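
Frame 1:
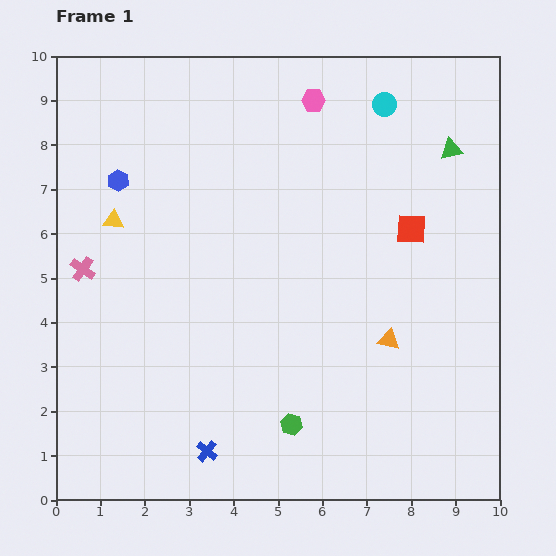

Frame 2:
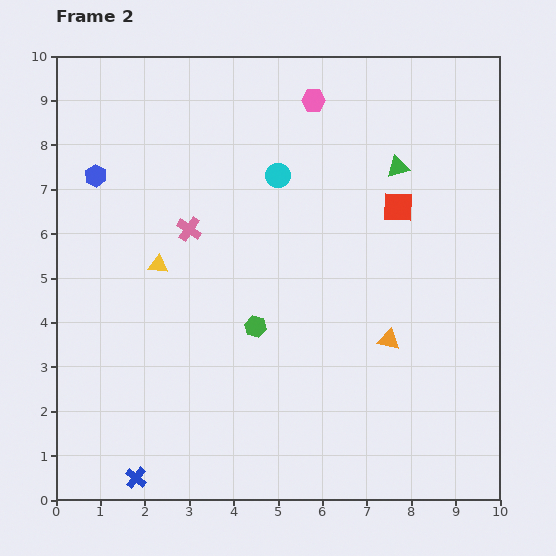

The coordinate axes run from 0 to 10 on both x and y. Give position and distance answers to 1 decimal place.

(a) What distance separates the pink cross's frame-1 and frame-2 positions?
2.6

The pink cross moved from (0.6, 5.2) to (3.0, 6.1), a distance of √(2.4² + 0.9²) ≈ 2.6.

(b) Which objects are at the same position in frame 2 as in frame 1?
the orange triangle, the pink hexagon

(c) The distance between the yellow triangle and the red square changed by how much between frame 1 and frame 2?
-1.1

Distance in frame 1: 6.7. Distance in frame 2: 5.6.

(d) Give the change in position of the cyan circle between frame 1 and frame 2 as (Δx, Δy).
(-2.4, -1.6)

The cyan circle was at (7.4, 8.9) in frame 1 and (5.0, 7.3) in frame 2.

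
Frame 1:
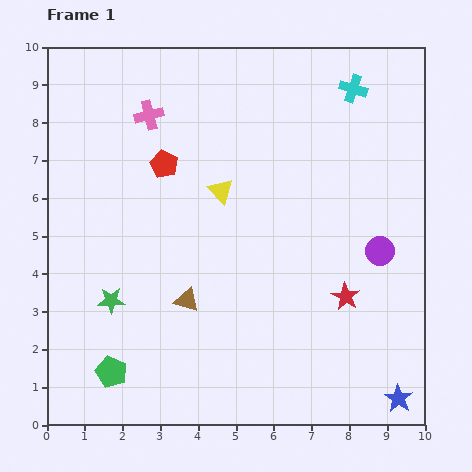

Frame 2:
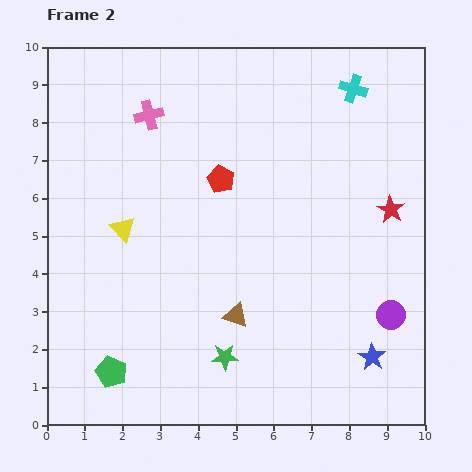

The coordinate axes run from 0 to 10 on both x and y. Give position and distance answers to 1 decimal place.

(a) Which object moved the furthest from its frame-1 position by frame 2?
the green star

(moved 3.4; next 2.8)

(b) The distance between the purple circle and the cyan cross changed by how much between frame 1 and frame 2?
+1.7

Distance in frame 1: 4.4. Distance in frame 2: 6.1.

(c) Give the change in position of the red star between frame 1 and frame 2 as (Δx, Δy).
(1.2, 2.3)

The red star was at (7.9, 3.4) in frame 1 and (9.1, 5.7) in frame 2.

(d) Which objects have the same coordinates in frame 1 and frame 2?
the pink cross, the cyan cross, the green pentagon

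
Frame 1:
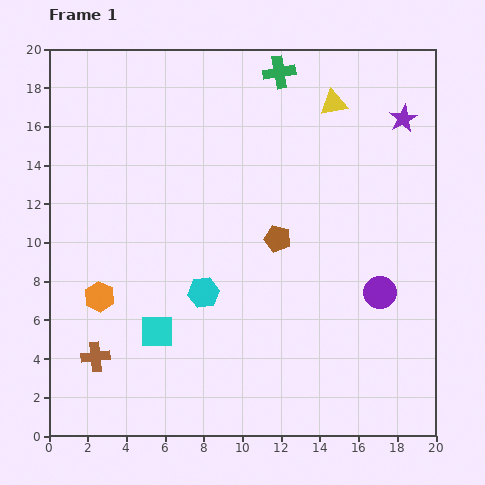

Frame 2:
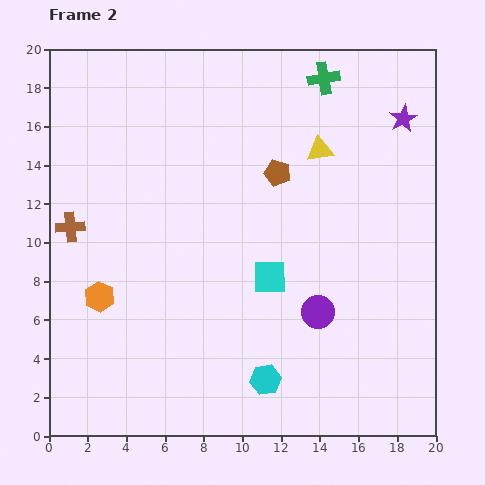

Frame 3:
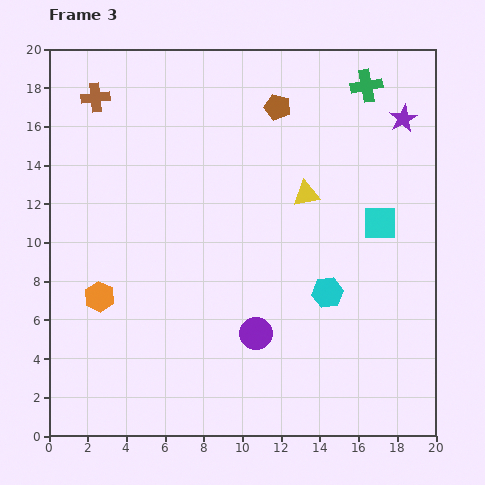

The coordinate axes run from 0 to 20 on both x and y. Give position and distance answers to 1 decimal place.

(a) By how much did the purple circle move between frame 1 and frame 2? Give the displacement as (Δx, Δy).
(-3.2, -1.0)

The purple circle was at (17.1, 7.4) in frame 1 and (13.9, 6.4) in frame 2.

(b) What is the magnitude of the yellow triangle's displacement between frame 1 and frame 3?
4.9

The yellow triangle moved from (14.7, 17.2) to (13.3, 12.5), a distance of √(1.4² + 4.7²) ≈ 4.9.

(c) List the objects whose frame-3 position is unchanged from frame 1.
the purple star, the orange hexagon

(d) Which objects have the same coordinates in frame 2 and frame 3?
the purple star, the orange hexagon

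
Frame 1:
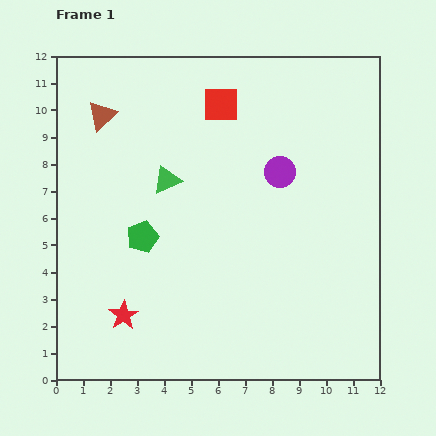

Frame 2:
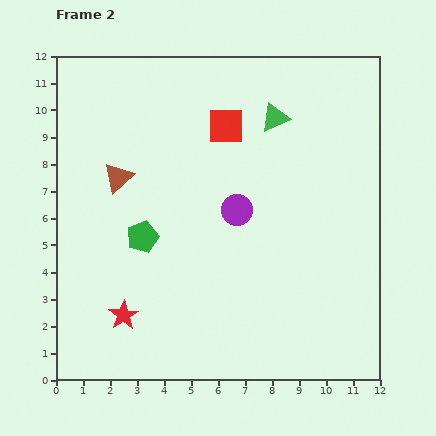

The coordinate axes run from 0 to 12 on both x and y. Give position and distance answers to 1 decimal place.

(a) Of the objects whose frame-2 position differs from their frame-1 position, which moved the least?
the red square

(moved 0.8)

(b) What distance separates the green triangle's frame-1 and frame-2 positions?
4.6

The green triangle moved from (4.1, 7.4) to (8.1, 9.7), a distance of √(4.0² + 2.3²) ≈ 4.6.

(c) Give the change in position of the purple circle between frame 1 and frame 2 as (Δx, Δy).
(-1.6, -1.4)

The purple circle was at (8.3, 7.7) in frame 1 and (6.7, 6.3) in frame 2.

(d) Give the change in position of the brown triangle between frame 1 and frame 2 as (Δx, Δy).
(0.6, -2.3)

The brown triangle was at (1.7, 9.8) in frame 1 and (2.3, 7.5) in frame 2.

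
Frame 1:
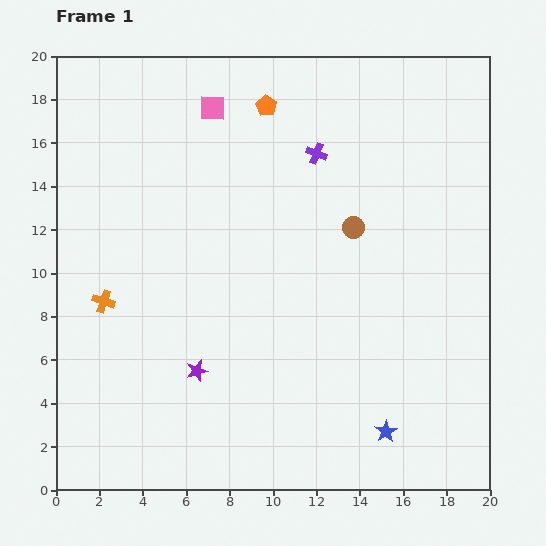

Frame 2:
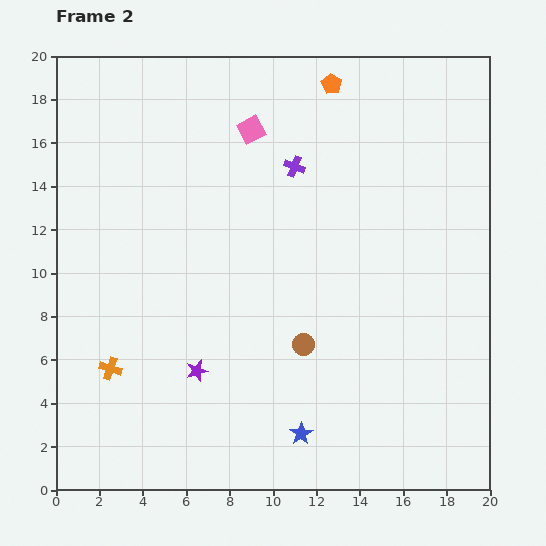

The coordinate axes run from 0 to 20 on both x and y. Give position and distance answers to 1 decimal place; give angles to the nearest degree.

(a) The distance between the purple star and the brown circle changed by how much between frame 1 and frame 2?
-4.8

Distance in frame 1: 9.8. Distance in frame 2: 5.0.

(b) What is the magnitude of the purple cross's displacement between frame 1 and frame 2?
1.2

The purple cross moved from (12.0, 15.5) to (11.0, 14.9), a distance of √(1.0² + 0.6²) ≈ 1.2.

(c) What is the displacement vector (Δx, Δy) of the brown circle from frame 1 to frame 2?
(-2.3, -5.4)

The brown circle was at (13.7, 12.1) in frame 1 and (11.4, 6.7) in frame 2.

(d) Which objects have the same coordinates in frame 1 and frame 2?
the purple star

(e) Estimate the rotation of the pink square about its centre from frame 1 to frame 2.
28° counter-clockwise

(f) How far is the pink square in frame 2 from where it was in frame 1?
2.1

The pink square moved from (7.2, 17.6) to (9.0, 16.6), a distance of √(1.8² + 1.0²) ≈ 2.1.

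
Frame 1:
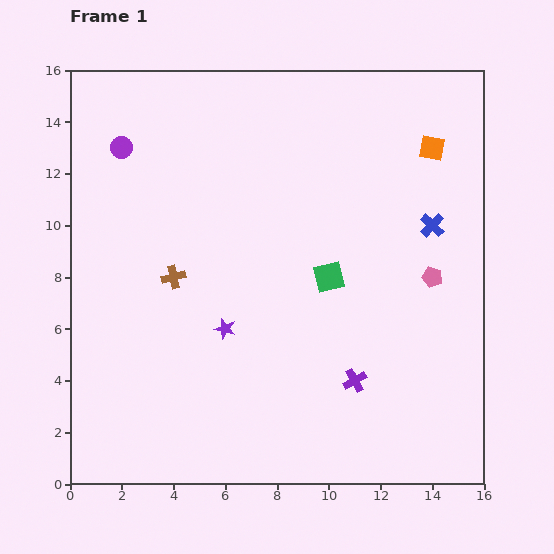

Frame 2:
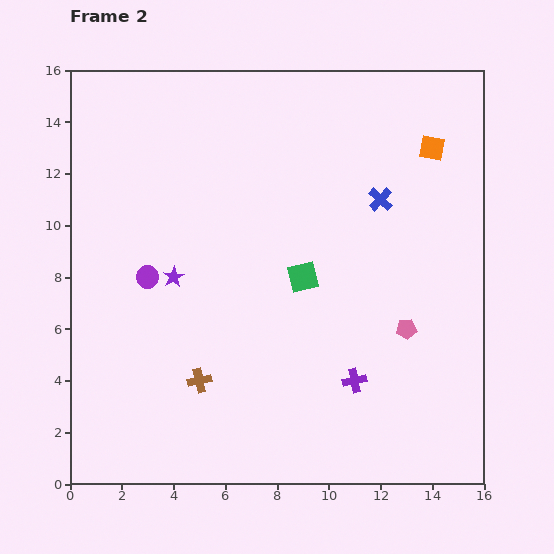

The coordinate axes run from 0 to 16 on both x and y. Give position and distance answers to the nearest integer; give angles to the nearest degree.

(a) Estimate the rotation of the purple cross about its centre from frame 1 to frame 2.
17° clockwise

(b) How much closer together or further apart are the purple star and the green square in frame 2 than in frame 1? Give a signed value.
+1

Distance in frame 1: 4. Distance in frame 2: 5.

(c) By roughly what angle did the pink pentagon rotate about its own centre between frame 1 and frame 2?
22° counter-clockwise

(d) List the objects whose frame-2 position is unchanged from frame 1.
the purple cross, the orange square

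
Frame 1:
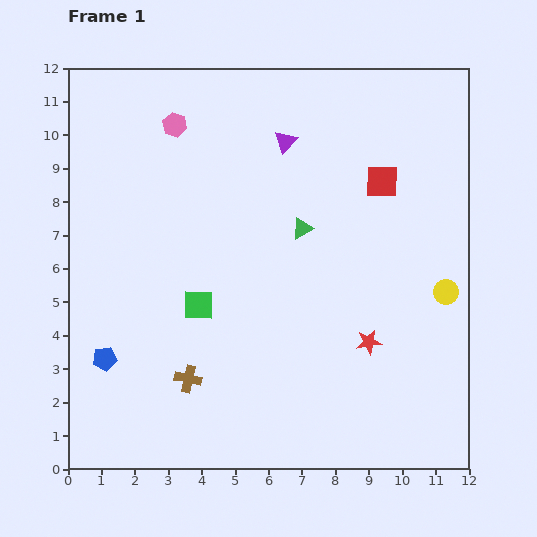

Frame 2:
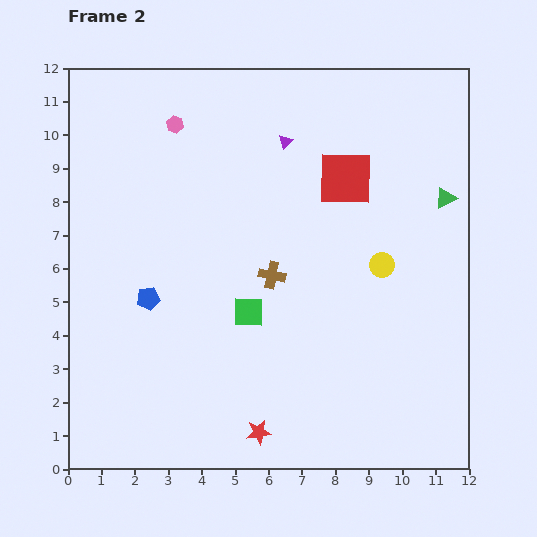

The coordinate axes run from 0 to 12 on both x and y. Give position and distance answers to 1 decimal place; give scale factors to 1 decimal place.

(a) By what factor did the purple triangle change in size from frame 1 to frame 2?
0.6×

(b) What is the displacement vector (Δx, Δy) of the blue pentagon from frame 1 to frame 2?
(1.3, 1.8)

The blue pentagon was at (1.1, 3.3) in frame 1 and (2.4, 5.1) in frame 2.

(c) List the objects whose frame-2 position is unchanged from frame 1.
the purple triangle, the pink hexagon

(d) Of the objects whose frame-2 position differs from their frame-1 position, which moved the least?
the red square

(moved 1.1)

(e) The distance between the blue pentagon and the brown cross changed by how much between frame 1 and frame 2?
+1.2

Distance in frame 1: 2.6. Distance in frame 2: 3.8.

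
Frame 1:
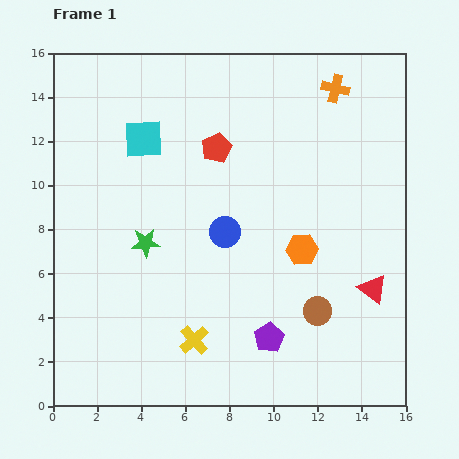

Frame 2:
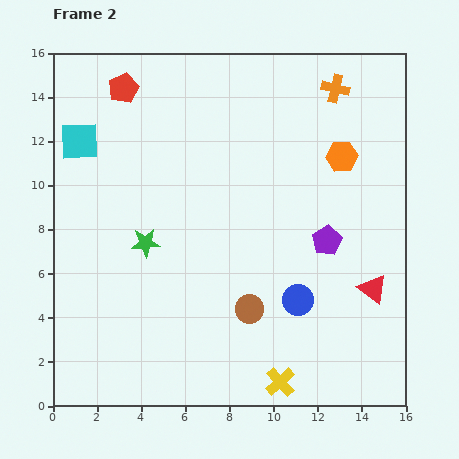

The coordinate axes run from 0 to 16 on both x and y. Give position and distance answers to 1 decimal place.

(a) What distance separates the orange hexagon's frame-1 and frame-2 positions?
4.6

The orange hexagon moved from (11.3, 7.1) to (13.1, 11.3), a distance of √(1.8² + 4.2²) ≈ 4.6.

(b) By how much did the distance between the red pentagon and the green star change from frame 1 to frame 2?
+1.7

Distance in frame 1: 5.4. Distance in frame 2: 7.1.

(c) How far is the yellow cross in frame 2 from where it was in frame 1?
4.3

The yellow cross moved from (6.4, 3.0) to (10.3, 1.1), a distance of √(3.9² + 1.9²) ≈ 4.3.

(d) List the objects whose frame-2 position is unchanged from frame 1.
the red triangle, the orange cross, the green star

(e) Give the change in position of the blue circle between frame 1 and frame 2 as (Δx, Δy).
(3.3, -3.1)

The blue circle was at (7.8, 7.9) in frame 1 and (11.1, 4.8) in frame 2.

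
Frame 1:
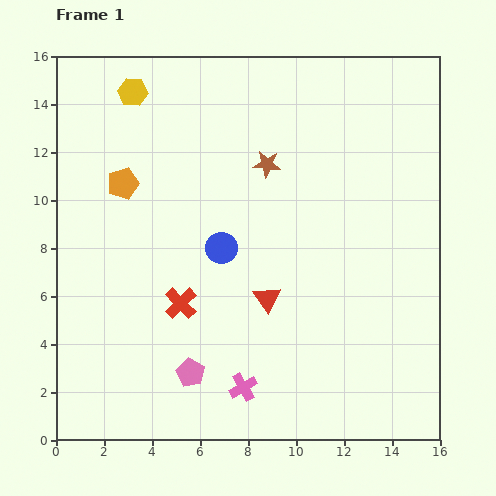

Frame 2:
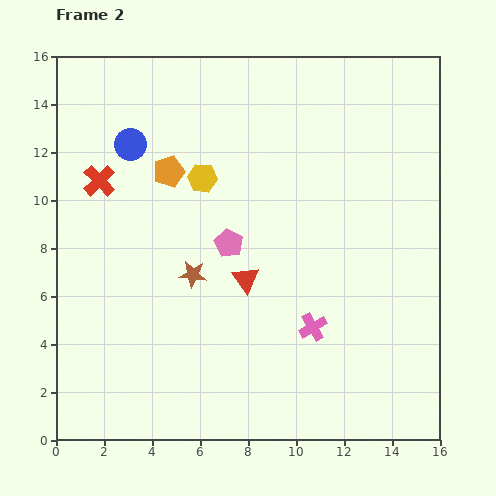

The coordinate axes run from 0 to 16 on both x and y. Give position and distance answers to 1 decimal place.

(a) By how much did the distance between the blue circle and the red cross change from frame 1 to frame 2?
-0.9

Distance in frame 1: 2.9. Distance in frame 2: 2.0.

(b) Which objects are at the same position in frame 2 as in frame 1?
none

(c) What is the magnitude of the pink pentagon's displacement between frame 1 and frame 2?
5.6

The pink pentagon moved from (5.6, 2.8) to (7.2, 8.2), a distance of √(1.6² + 5.4²) ≈ 5.6.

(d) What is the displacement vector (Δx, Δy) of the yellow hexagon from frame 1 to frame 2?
(2.9, -3.6)

The yellow hexagon was at (3.2, 14.5) in frame 1 and (6.1, 10.9) in frame 2.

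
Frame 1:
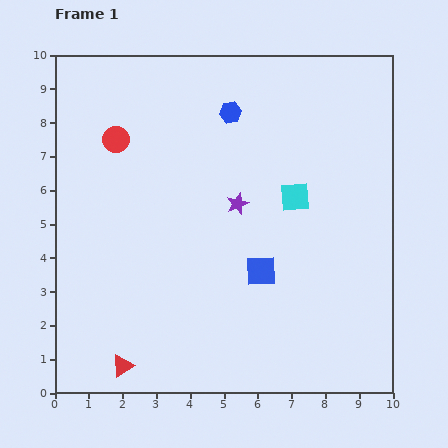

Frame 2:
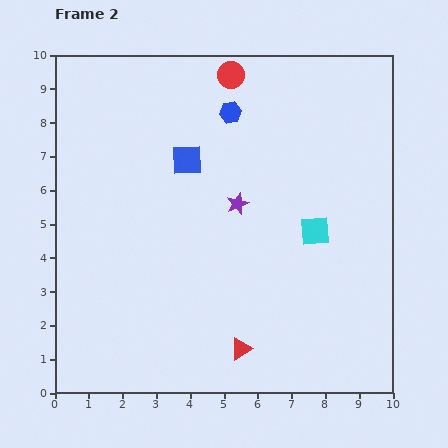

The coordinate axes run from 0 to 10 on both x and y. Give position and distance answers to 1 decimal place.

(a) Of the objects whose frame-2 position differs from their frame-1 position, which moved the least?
the cyan square

(moved 1.2)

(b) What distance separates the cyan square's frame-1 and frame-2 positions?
1.2

The cyan square moved from (7.1, 5.8) to (7.7, 4.8), a distance of √(0.6² + 1.0²) ≈ 1.2.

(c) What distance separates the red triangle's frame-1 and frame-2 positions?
3.5

The red triangle moved from (2.0, 0.8) to (5.5, 1.3), a distance of √(3.5² + 0.5²) ≈ 3.5.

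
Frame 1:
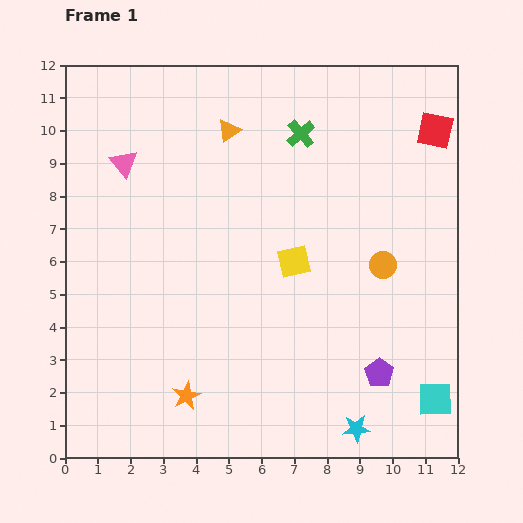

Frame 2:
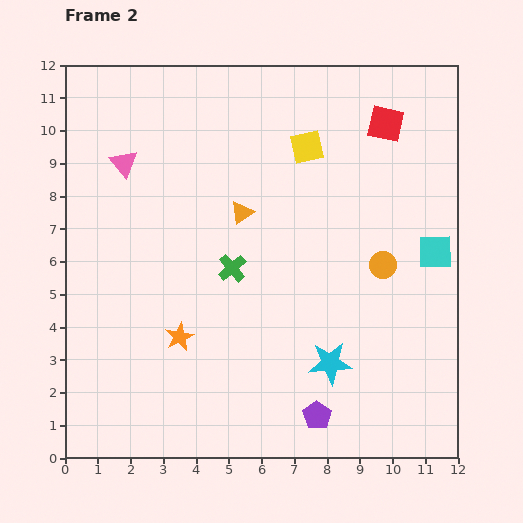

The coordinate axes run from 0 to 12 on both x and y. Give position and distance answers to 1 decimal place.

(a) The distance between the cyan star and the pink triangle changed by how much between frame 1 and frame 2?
-2.0

Distance in frame 1: 10.8. Distance in frame 2: 8.8.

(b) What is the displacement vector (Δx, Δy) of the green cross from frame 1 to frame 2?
(-2.1, -4.1)

The green cross was at (7.2, 9.9) in frame 1 and (5.1, 5.8) in frame 2.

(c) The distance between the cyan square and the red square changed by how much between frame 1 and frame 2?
-4.0

Distance in frame 1: 8.2. Distance in frame 2: 4.2.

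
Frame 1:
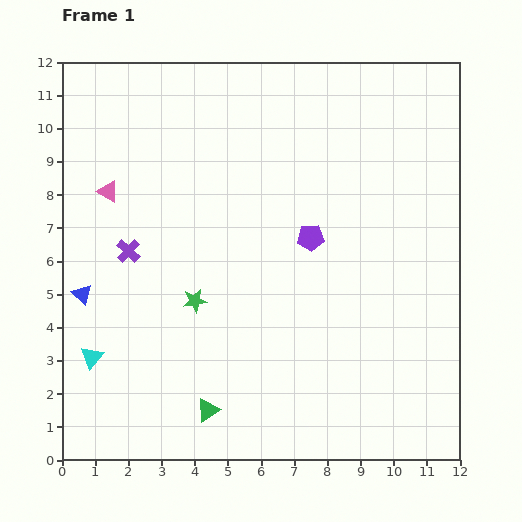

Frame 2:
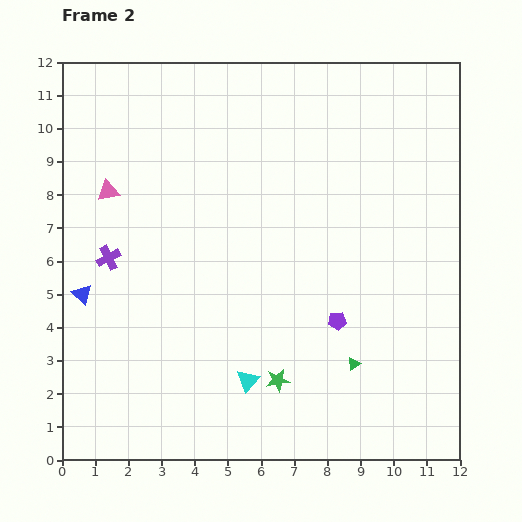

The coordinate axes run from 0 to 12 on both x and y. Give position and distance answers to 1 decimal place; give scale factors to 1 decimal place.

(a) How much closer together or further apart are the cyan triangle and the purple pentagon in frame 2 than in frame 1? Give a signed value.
-4.3

Distance in frame 1: 7.5. Distance in frame 2: 3.2.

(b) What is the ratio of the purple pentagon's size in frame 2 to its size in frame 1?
0.7×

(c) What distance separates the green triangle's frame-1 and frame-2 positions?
4.6

The green triangle moved from (4.4, 1.5) to (8.8, 2.9), a distance of √(4.4² + 1.4²) ≈ 4.6.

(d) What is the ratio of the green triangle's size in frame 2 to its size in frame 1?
0.6×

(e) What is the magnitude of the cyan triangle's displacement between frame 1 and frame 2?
4.8

The cyan triangle moved from (0.9, 3.1) to (5.6, 2.4), a distance of √(4.7² + 0.7²) ≈ 4.8.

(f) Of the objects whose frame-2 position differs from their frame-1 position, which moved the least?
the purple cross

(moved 0.6)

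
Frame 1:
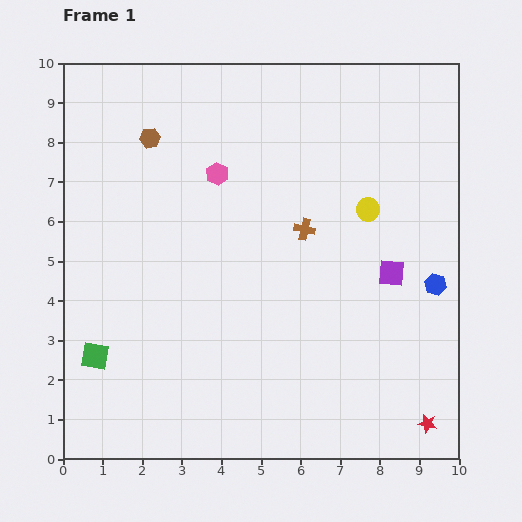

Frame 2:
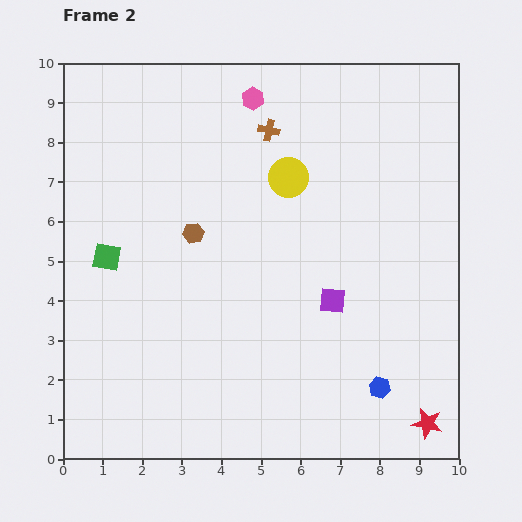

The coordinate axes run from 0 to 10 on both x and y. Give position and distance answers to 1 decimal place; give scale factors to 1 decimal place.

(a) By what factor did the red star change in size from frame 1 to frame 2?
1.6×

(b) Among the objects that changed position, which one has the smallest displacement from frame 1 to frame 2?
the purple square

(moved 1.7)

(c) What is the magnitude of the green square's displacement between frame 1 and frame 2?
2.5

The green square moved from (0.8, 2.6) to (1.1, 5.1), a distance of √(0.3² + 2.5²) ≈ 2.5.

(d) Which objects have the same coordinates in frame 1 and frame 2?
the red star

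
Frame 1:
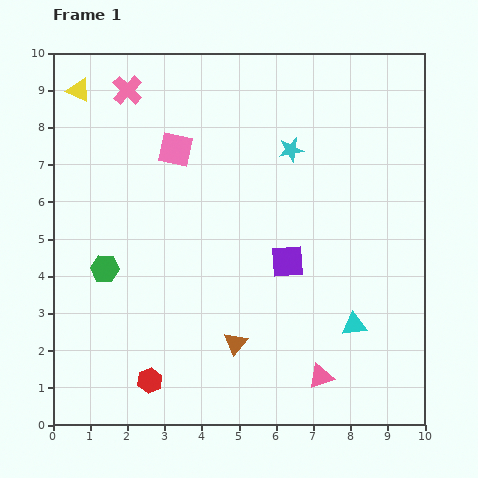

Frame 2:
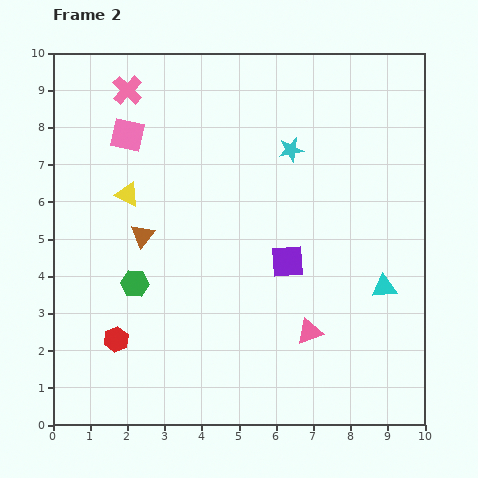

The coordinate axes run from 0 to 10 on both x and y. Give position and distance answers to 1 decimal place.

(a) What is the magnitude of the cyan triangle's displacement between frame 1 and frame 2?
1.3

The cyan triangle moved from (8.1, 2.7) to (8.9, 3.7), a distance of √(0.8² + 1.0²) ≈ 1.3.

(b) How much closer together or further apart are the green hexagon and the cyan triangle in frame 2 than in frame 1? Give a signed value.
-0.2

Distance in frame 1: 6.9. Distance in frame 2: 6.7.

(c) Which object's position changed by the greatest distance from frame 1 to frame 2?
the brown triangle

(moved 3.8; next 3.1)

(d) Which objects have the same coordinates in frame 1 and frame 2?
the purple square, the pink cross, the cyan star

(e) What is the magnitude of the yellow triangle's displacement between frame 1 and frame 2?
3.1

The yellow triangle moved from (0.7, 9.0) to (2.0, 6.2), a distance of √(1.3² + 2.8²) ≈ 3.1.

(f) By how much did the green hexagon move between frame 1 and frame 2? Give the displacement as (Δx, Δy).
(0.8, -0.4)

The green hexagon was at (1.4, 4.2) in frame 1 and (2.2, 3.8) in frame 2.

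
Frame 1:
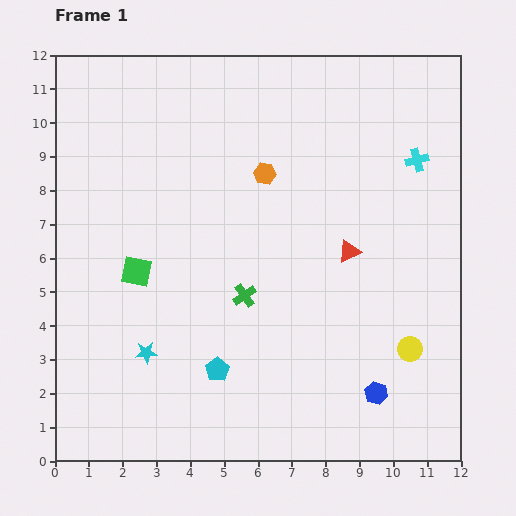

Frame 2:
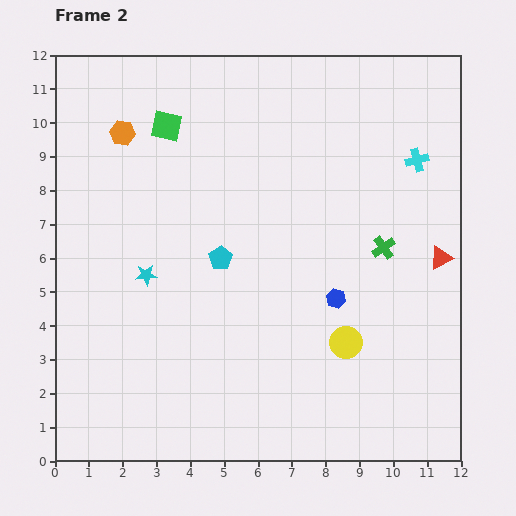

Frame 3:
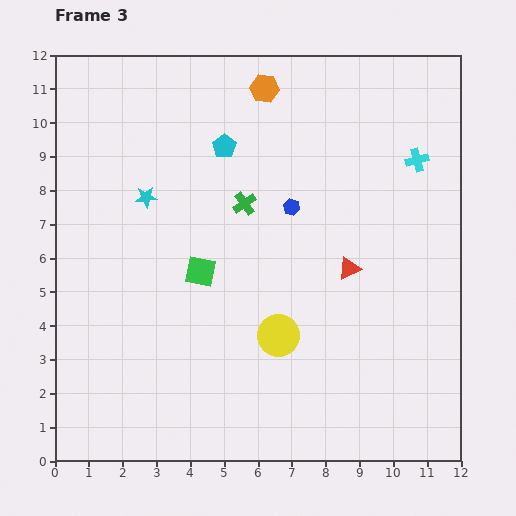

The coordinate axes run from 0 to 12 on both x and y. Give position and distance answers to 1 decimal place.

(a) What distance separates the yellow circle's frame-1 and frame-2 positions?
1.9

The yellow circle moved from (10.5, 3.3) to (8.6, 3.5), a distance of √(1.9² + 0.2²) ≈ 1.9.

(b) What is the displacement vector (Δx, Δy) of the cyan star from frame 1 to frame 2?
(0.0, 2.3)

The cyan star was at (2.7, 3.2) in frame 1 and (2.7, 5.5) in frame 2.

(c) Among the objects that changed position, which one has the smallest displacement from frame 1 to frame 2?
the yellow circle

(moved 1.9)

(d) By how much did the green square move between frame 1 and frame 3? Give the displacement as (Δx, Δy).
(1.9, 0.0)

The green square was at (2.4, 5.6) in frame 1 and (4.3, 5.6) in frame 3.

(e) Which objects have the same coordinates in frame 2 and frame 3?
the cyan cross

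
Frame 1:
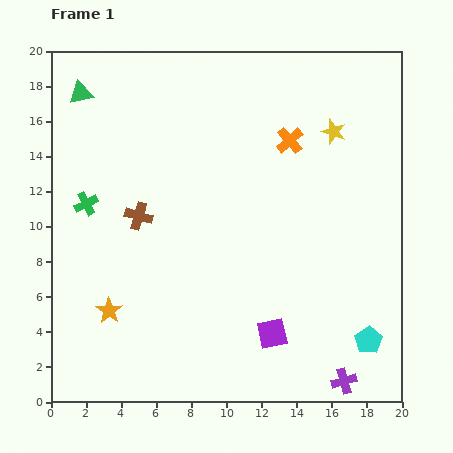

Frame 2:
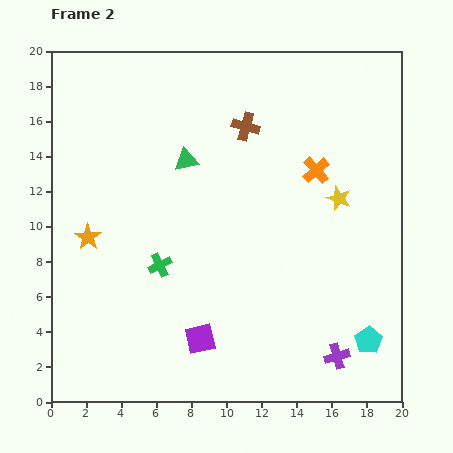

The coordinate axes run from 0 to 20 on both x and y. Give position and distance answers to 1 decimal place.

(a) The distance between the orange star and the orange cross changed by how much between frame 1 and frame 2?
-0.6

Distance in frame 1: 14.1. Distance in frame 2: 13.5.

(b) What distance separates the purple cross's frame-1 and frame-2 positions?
1.5

The purple cross moved from (16.7, 1.2) to (16.3, 2.6), a distance of √(0.4² + 1.4²) ≈ 1.5.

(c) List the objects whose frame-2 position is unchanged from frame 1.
the cyan pentagon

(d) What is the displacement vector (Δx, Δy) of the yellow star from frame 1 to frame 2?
(0.3, -3.8)

The yellow star was at (16.1, 15.4) in frame 1 and (16.4, 11.6) in frame 2.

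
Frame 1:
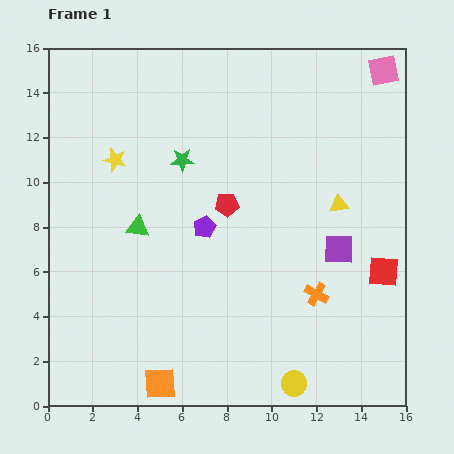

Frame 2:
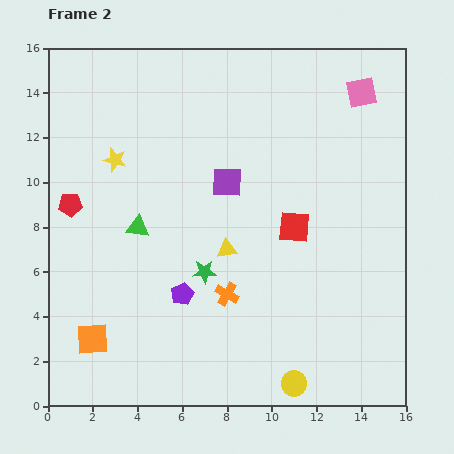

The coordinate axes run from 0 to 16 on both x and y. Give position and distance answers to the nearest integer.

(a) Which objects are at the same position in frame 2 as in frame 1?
the yellow circle, the yellow star, the green triangle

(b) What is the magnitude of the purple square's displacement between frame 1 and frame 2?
6

The purple square moved from (13, 7) to (8, 10), a distance of √(5² + 3²) ≈ 6.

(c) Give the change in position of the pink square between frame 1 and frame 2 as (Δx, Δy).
(-1, -1)

The pink square was at (15, 15) in frame 1 and (14, 14) in frame 2.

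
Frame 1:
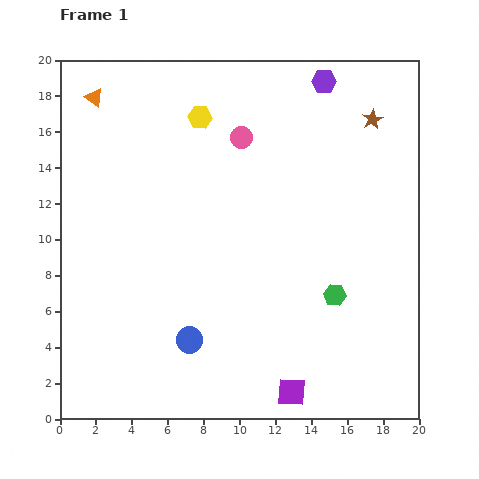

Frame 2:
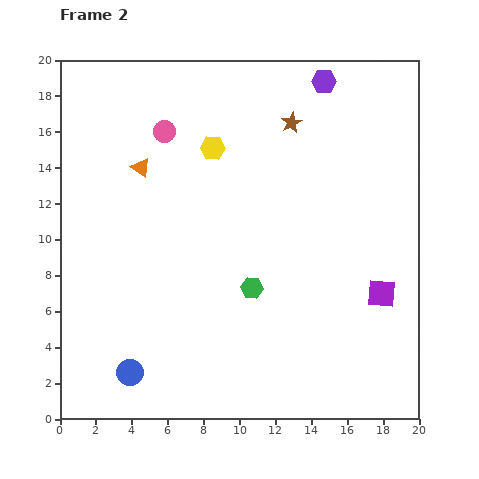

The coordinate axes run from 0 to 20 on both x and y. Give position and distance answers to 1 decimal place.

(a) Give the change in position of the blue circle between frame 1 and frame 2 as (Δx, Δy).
(-3.3, -1.8)

The blue circle was at (7.2, 4.4) in frame 1 and (3.9, 2.6) in frame 2.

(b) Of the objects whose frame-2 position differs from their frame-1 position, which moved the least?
the yellow hexagon

(moved 1.8)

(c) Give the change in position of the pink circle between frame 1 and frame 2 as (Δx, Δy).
(-4.3, 0.3)

The pink circle was at (10.1, 15.7) in frame 1 and (5.8, 16.0) in frame 2.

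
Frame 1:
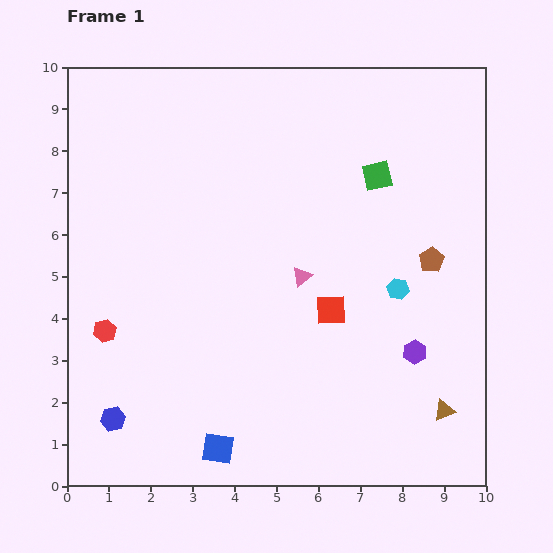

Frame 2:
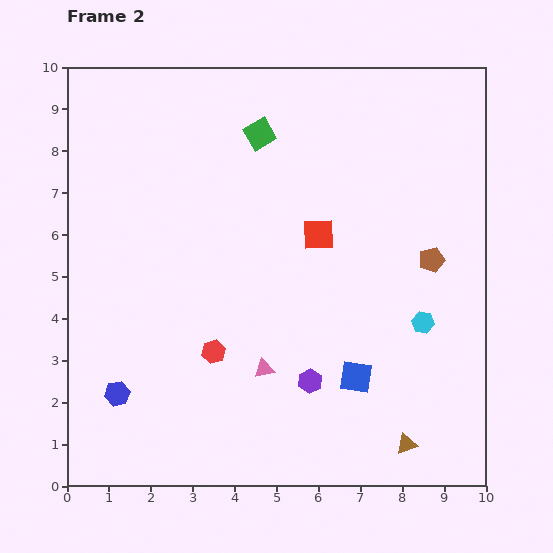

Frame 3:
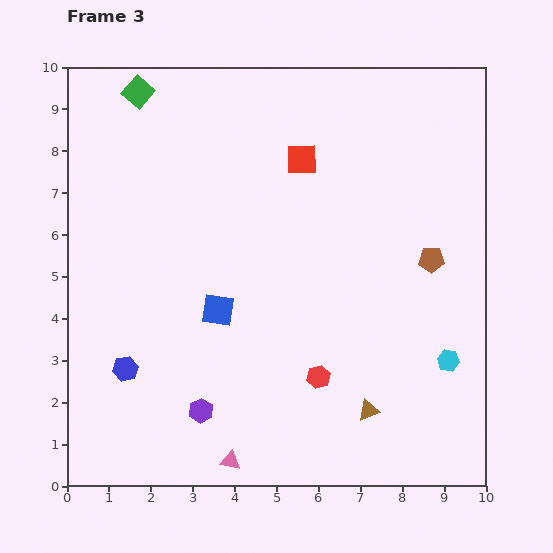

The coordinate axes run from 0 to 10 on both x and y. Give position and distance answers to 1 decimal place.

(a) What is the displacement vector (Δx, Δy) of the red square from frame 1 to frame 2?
(-0.3, 1.8)

The red square was at (6.3, 4.2) in frame 1 and (6.0, 6.0) in frame 2.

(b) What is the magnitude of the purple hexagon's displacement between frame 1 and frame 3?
5.3

The purple hexagon moved from (8.3, 3.2) to (3.2, 1.8), a distance of √(5.1² + 1.4²) ≈ 5.3.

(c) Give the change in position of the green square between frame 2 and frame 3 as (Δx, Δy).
(-2.9, 1.0)

The green square was at (4.6, 8.4) in frame 2 and (1.7, 9.4) in frame 3.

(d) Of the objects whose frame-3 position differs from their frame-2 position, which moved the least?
the blue hexagon

(moved 0.6)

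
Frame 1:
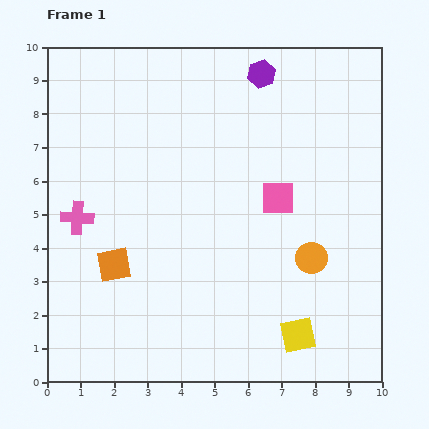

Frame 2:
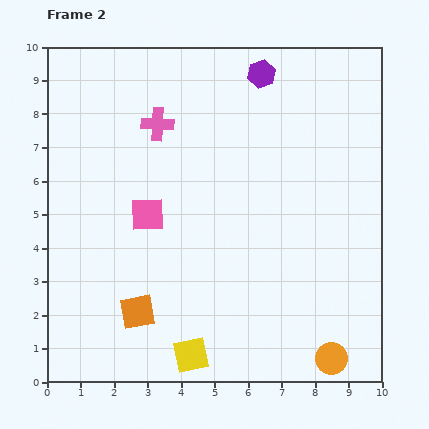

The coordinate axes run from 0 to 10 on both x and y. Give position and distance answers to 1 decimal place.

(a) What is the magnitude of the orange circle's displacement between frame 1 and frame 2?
3.1

The orange circle moved from (7.9, 3.7) to (8.5, 0.7), a distance of √(0.6² + 3.0²) ≈ 3.1.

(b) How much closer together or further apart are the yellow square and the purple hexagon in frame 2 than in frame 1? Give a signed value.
+0.8

Distance in frame 1: 7.9. Distance in frame 2: 8.7.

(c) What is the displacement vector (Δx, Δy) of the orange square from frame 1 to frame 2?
(0.7, -1.4)

The orange square was at (2.0, 3.5) in frame 1 and (2.7, 2.1) in frame 2.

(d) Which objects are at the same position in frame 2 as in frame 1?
the purple hexagon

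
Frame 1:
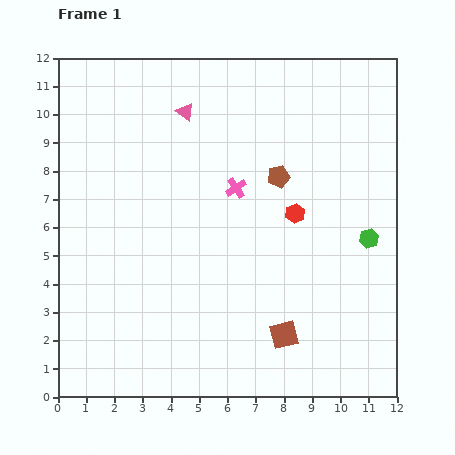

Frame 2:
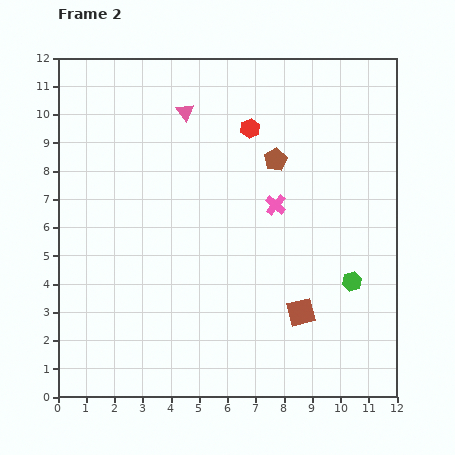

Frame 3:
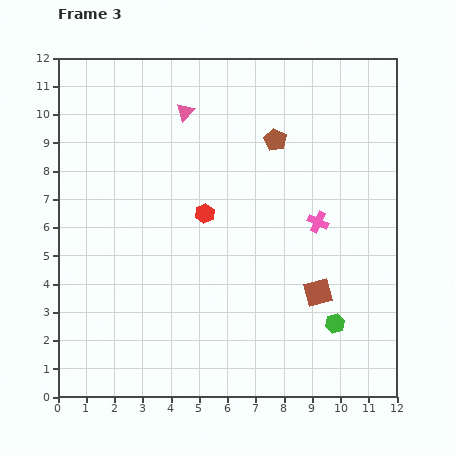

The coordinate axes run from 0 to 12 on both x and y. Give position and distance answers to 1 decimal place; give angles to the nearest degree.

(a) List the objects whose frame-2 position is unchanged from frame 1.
the pink triangle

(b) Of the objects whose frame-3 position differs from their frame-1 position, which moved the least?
the brown pentagon

(moved 1.3)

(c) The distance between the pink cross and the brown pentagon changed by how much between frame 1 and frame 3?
+1.7

Distance in frame 1: 1.6. Distance in frame 3: 3.3.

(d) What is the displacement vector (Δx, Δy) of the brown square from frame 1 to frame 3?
(1.2, 1.5)

The brown square was at (8.0, 2.2) in frame 1 and (9.2, 3.7) in frame 3.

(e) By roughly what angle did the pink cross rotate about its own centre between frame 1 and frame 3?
34° counter-clockwise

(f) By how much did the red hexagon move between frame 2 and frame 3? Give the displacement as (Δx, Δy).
(-1.6, -3.0)

The red hexagon was at (6.8, 9.5) in frame 2 and (5.2, 6.5) in frame 3.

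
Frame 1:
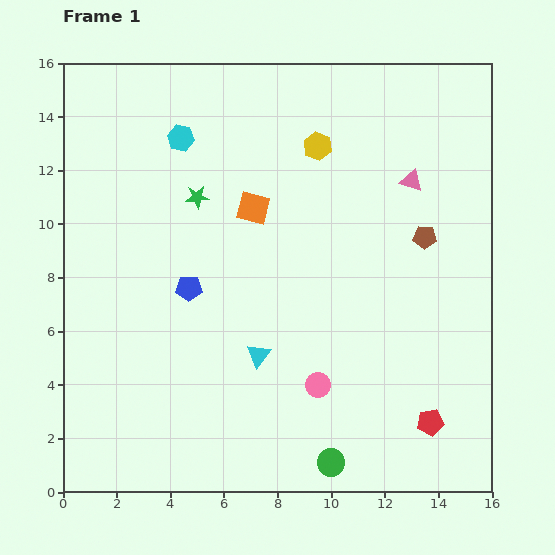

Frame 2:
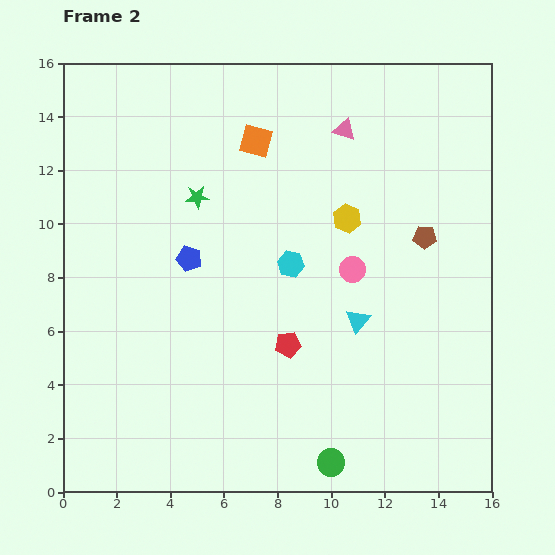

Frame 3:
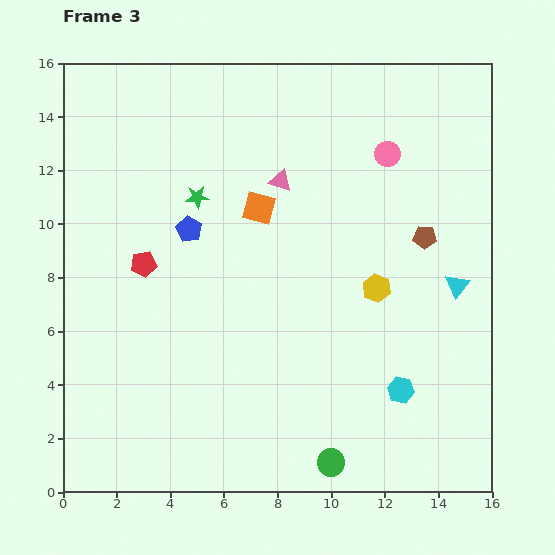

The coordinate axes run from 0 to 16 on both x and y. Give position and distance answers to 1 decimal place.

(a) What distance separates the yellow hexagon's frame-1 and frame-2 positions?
2.9

The yellow hexagon moved from (9.5, 12.9) to (10.6, 10.2), a distance of √(1.1² + 2.7²) ≈ 2.9.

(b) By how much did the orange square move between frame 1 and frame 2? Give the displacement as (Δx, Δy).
(0.1, 2.5)

The orange square was at (7.1, 10.6) in frame 1 and (7.2, 13.1) in frame 2.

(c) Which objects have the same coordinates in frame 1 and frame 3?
the green circle, the green star, the brown pentagon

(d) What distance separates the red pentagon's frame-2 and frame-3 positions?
6.2

The red pentagon moved from (8.4, 5.5) to (3.0, 8.5), a distance of √(5.4² + 3.0²) ≈ 6.2.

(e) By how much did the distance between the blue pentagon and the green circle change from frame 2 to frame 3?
+0.9

Distance in frame 2: 9.3. Distance in frame 3: 10.2.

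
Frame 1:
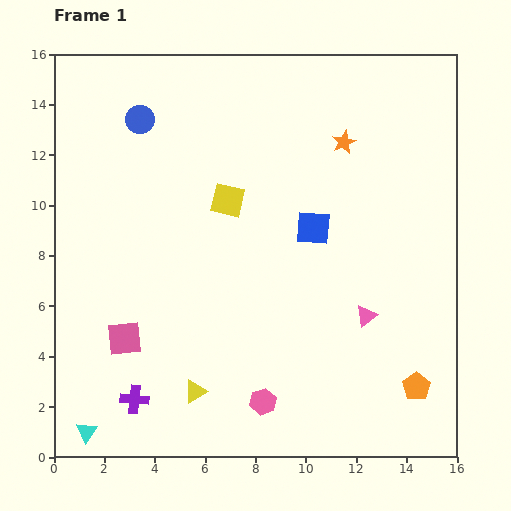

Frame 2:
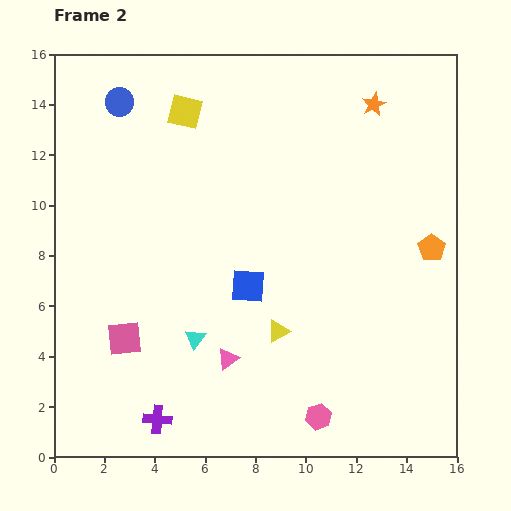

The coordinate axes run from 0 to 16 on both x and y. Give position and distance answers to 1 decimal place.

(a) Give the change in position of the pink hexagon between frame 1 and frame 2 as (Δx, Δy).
(2.2, -0.6)

The pink hexagon was at (8.3, 2.2) in frame 1 and (10.5, 1.6) in frame 2.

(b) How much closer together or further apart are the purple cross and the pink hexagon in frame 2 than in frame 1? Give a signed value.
+1.3

Distance in frame 1: 5.1. Distance in frame 2: 6.4.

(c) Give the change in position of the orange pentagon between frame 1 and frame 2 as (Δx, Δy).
(0.6, 5.5)

The orange pentagon was at (14.4, 2.8) in frame 1 and (15.0, 8.3) in frame 2.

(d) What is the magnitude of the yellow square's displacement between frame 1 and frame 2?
3.9

The yellow square moved from (6.9, 10.2) to (5.2, 13.7), a distance of √(1.7² + 3.5²) ≈ 3.9.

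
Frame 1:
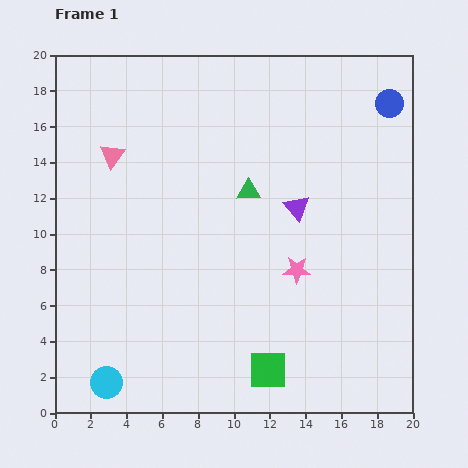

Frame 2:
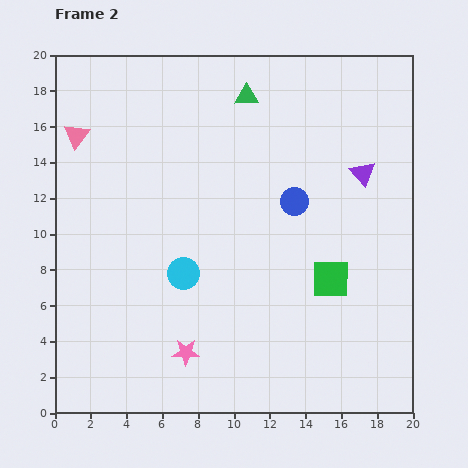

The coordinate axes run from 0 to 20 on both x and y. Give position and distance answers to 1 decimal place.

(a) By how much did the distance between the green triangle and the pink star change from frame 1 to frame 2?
+9.5

Distance in frame 1: 5.2. Distance in frame 2: 14.7.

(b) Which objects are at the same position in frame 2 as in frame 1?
none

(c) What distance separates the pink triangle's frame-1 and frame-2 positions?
2.3

The pink triangle moved from (3.2, 14.4) to (1.2, 15.5), a distance of √(2.0² + 1.1²) ≈ 2.3.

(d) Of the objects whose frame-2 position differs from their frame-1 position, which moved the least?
the pink triangle

(moved 2.3)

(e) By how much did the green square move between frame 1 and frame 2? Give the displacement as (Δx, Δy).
(3.5, 5.1)

The green square was at (11.9, 2.4) in frame 1 and (15.4, 7.5) in frame 2.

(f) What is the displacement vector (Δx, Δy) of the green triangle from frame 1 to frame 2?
(-0.1, 5.3)

The green triangle was at (10.8, 12.4) in frame 1 and (10.7, 17.7) in frame 2.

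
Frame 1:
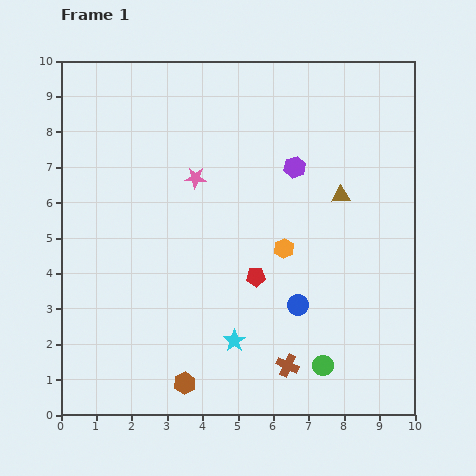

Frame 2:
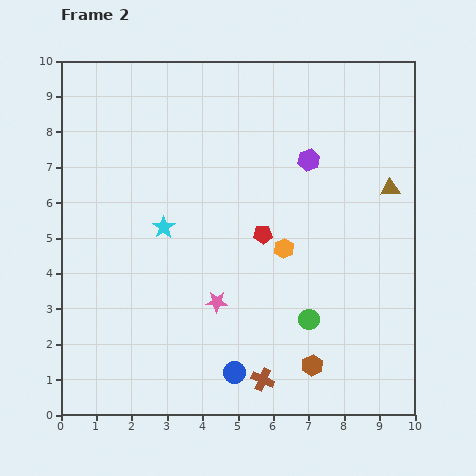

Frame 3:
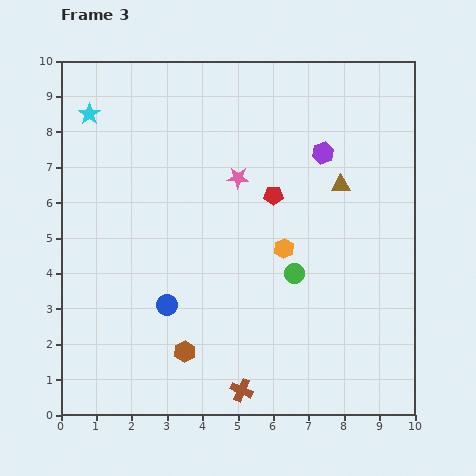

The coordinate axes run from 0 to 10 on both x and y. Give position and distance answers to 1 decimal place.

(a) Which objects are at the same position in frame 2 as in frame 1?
the orange hexagon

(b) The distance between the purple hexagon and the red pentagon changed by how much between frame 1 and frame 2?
-0.8

Distance in frame 1: 3.3. Distance in frame 2: 2.5.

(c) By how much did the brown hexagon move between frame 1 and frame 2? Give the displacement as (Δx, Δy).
(3.6, 0.5)

The brown hexagon was at (3.5, 0.9) in frame 1 and (7.1, 1.4) in frame 2.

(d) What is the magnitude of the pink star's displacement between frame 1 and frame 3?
1.2

The pink star moved from (3.8, 6.7) to (5.0, 6.7), a distance of √(1.2² + 0.0²) ≈ 1.2.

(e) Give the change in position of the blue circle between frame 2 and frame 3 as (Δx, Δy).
(-1.9, 1.9)

The blue circle was at (4.9, 1.2) in frame 2 and (3.0, 3.1) in frame 3.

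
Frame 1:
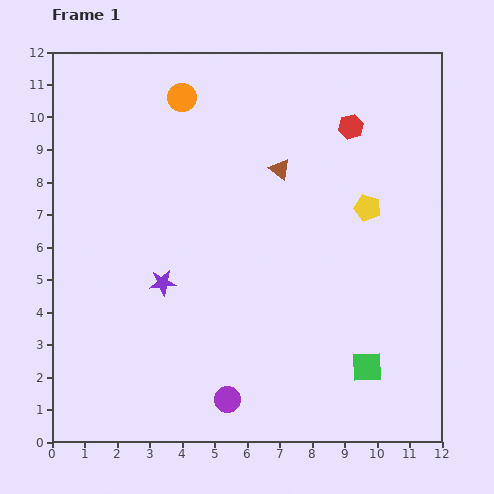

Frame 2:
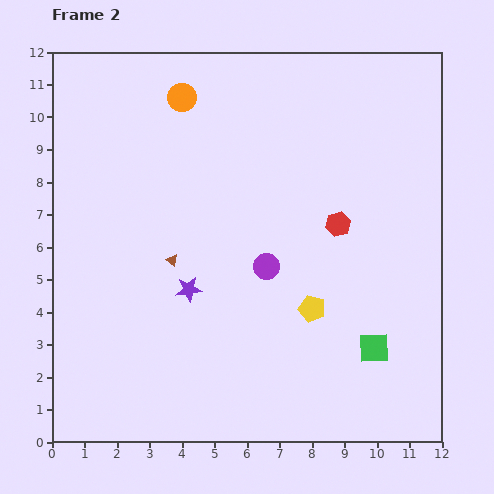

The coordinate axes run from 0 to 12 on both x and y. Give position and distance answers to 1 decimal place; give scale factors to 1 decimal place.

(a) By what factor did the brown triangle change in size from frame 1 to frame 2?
0.6×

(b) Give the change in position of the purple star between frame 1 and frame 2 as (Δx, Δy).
(0.8, -0.2)

The purple star was at (3.4, 4.9) in frame 1 and (4.2, 4.7) in frame 2.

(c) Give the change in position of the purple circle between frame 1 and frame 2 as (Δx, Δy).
(1.2, 4.1)

The purple circle was at (5.4, 1.3) in frame 1 and (6.6, 5.4) in frame 2.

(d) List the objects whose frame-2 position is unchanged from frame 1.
the orange circle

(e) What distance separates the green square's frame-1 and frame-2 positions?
0.6

The green square moved from (9.7, 2.3) to (9.9, 2.9), a distance of √(0.2² + 0.6²) ≈ 0.6.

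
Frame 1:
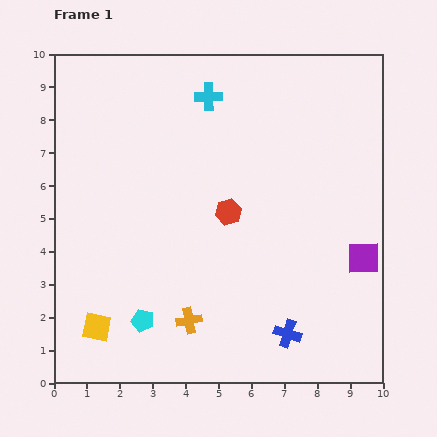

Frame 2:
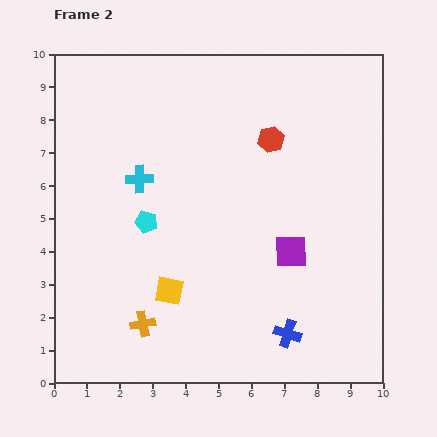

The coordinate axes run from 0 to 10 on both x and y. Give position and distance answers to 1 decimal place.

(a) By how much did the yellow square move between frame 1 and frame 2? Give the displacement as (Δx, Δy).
(2.2, 1.1)

The yellow square was at (1.3, 1.7) in frame 1 and (3.5, 2.8) in frame 2.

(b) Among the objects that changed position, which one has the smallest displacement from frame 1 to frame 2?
the orange cross

(moved 1.4)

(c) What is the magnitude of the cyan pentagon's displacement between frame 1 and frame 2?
3.0

The cyan pentagon moved from (2.7, 1.9) to (2.8, 4.9), a distance of √(0.1² + 3.0²) ≈ 3.0.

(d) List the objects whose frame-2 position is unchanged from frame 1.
the blue cross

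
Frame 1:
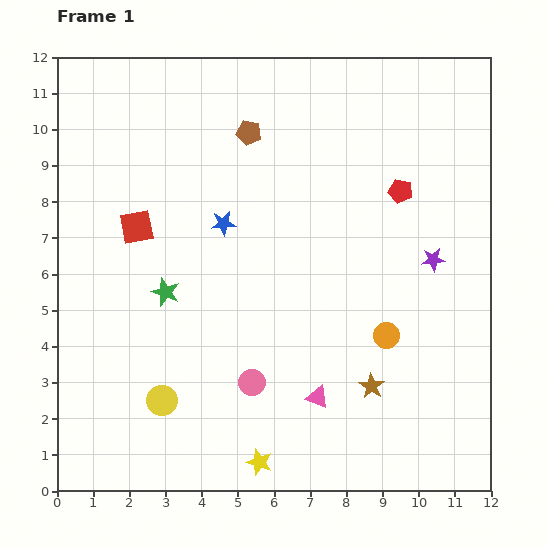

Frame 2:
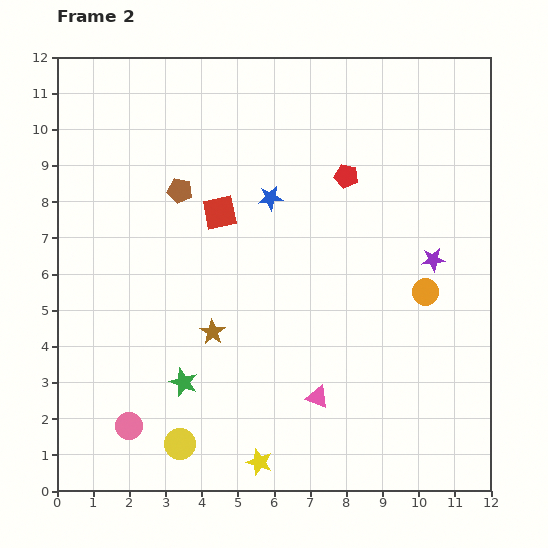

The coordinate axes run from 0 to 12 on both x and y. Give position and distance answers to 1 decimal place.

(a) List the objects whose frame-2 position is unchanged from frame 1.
the pink triangle, the yellow star, the purple star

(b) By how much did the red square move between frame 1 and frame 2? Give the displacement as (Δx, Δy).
(2.3, 0.4)

The red square was at (2.2, 7.3) in frame 1 and (4.5, 7.7) in frame 2.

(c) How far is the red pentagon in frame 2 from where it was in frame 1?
1.6

The red pentagon moved from (9.5, 8.3) to (8.0, 8.7), a distance of √(1.5² + 0.4²) ≈ 1.6.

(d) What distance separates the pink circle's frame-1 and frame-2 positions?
3.6

The pink circle moved from (5.4, 3.0) to (2.0, 1.8), a distance of √(3.4² + 1.2²) ≈ 3.6.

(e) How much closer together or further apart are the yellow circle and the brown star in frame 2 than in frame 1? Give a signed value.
-2.6

Distance in frame 1: 5.8. Distance in frame 2: 3.2.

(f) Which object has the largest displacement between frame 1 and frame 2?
the brown star

(moved 4.6; next 3.6)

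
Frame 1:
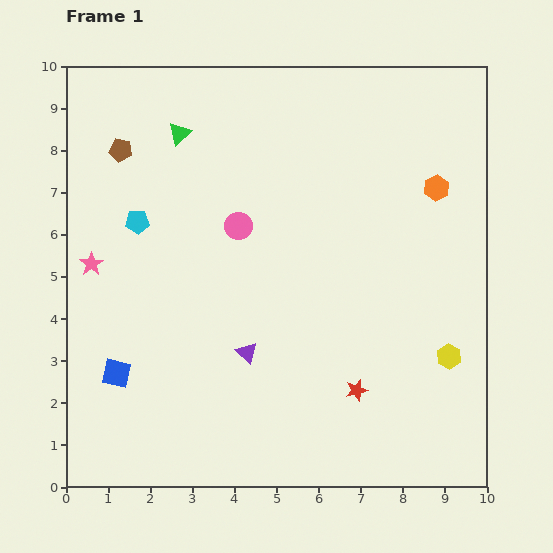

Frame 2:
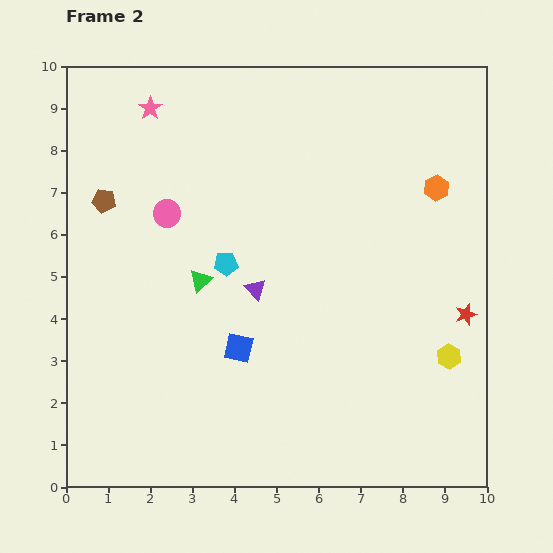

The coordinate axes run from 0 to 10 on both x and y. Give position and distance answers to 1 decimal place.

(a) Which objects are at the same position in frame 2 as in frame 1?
the yellow hexagon, the orange hexagon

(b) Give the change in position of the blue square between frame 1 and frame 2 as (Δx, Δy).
(2.9, 0.6)

The blue square was at (1.2, 2.7) in frame 1 and (4.1, 3.3) in frame 2.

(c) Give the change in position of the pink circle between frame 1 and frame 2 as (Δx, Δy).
(-1.7, 0.3)

The pink circle was at (4.1, 6.2) in frame 1 and (2.4, 6.5) in frame 2.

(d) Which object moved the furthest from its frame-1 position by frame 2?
the pink star

(moved 4.0; next 3.5)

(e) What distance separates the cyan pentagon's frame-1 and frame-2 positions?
2.3

The cyan pentagon moved from (1.7, 6.3) to (3.8, 5.3), a distance of √(2.1² + 1.0²) ≈ 2.3.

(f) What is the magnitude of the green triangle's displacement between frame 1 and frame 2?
3.5

The green triangle moved from (2.7, 8.4) to (3.2, 4.9), a distance of √(0.5² + 3.5²) ≈ 3.5.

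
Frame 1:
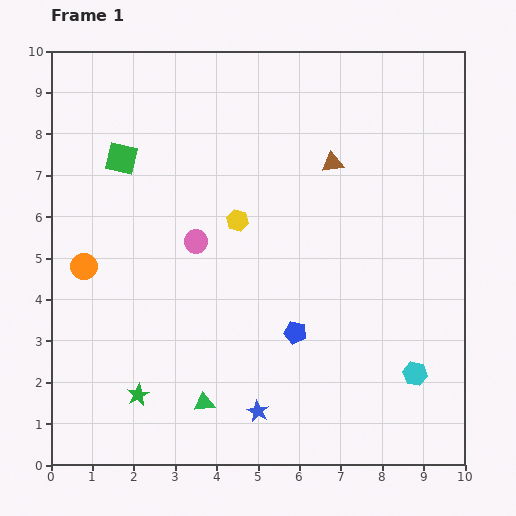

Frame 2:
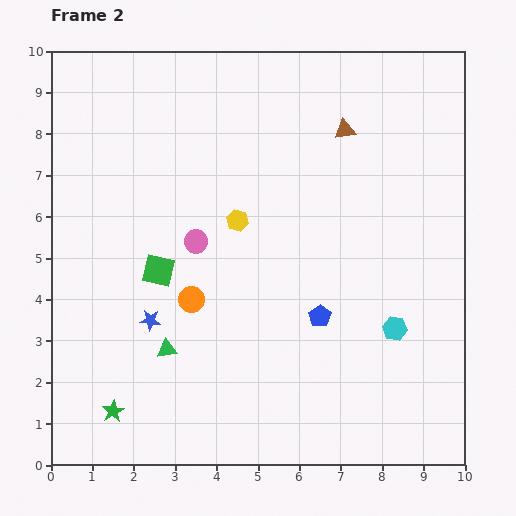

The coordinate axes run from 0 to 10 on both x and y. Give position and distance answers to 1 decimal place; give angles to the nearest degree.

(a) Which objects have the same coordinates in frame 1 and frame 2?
the yellow hexagon, the pink circle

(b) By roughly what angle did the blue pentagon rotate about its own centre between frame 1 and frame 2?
23° clockwise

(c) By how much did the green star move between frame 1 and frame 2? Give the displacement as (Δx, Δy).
(-0.6, -0.4)

The green star was at (2.1, 1.7) in frame 1 and (1.5, 1.3) in frame 2.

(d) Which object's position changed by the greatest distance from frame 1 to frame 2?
the blue star

(moved 3.4; next 2.8)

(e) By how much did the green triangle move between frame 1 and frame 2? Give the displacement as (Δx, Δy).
(-0.9, 1.3)

The green triangle was at (3.7, 1.5) in frame 1 and (2.8, 2.8) in frame 2.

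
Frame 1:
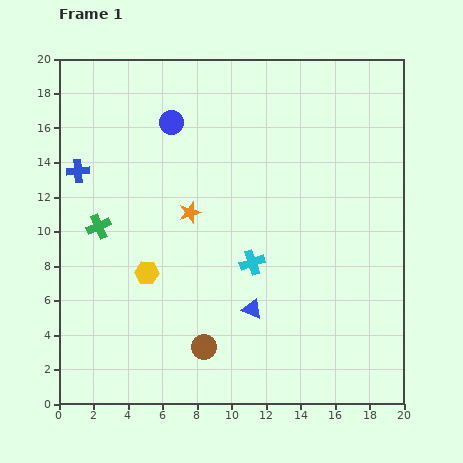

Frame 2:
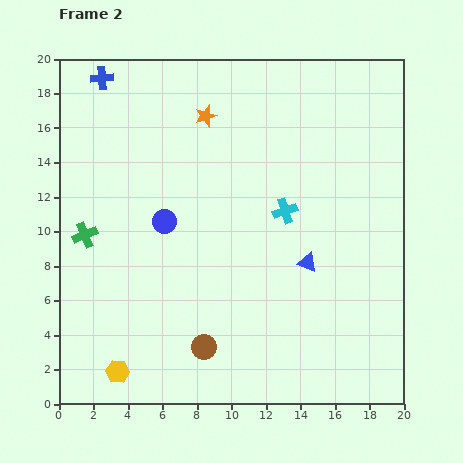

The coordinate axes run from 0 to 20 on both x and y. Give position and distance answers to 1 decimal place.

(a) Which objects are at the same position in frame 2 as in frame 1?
the brown circle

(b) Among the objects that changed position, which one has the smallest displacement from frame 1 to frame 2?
the green cross

(moved 0.9)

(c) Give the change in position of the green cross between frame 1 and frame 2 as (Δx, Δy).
(-0.8, -0.5)

The green cross was at (2.3, 10.3) in frame 1 and (1.5, 9.8) in frame 2.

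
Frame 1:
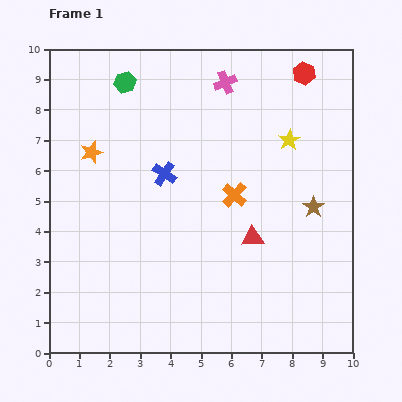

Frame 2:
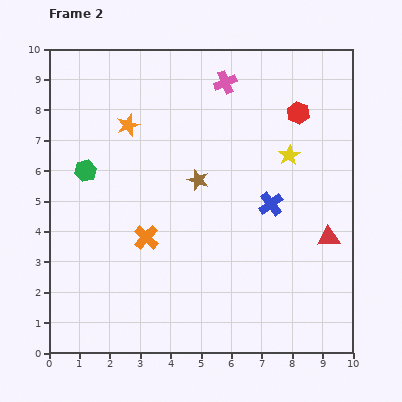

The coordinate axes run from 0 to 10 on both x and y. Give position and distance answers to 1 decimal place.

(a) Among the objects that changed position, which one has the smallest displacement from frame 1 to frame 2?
the yellow star

(moved 0.5)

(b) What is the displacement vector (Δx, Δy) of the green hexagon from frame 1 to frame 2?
(-1.3, -2.9)

The green hexagon was at (2.5, 8.9) in frame 1 and (1.2, 6.0) in frame 2.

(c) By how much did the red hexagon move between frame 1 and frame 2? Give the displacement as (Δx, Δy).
(-0.2, -1.3)

The red hexagon was at (8.4, 9.2) in frame 1 and (8.2, 7.9) in frame 2.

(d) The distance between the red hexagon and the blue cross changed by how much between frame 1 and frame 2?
-2.6

Distance in frame 1: 5.7. Distance in frame 2: 3.1.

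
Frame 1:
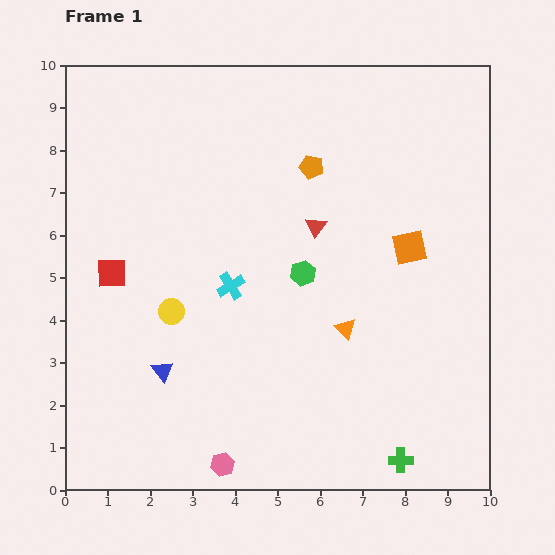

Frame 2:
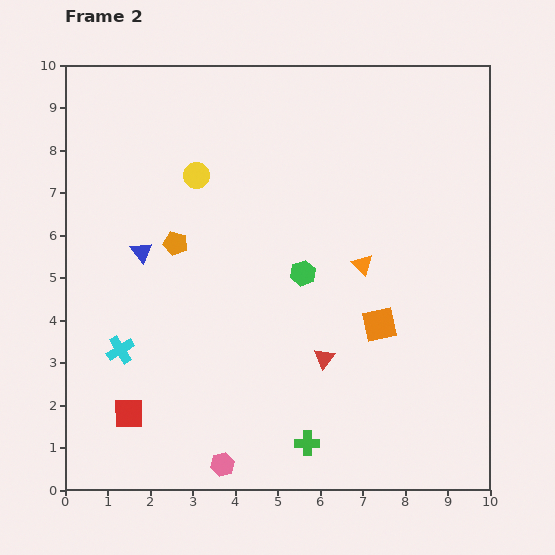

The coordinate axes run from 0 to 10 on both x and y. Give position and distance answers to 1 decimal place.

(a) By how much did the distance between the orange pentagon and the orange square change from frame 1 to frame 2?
+2.2

Distance in frame 1: 3.0. Distance in frame 2: 5.2.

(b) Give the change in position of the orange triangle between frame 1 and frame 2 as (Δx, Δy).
(0.4, 1.5)

The orange triangle was at (6.6, 3.8) in frame 1 and (7.0, 5.3) in frame 2.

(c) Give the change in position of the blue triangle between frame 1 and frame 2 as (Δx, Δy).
(-0.5, 2.8)

The blue triangle was at (2.3, 2.8) in frame 1 and (1.8, 5.6) in frame 2.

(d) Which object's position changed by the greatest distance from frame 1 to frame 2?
the orange pentagon

(moved 3.7; next 3.3)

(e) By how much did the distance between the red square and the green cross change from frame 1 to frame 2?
-3.8

Distance in frame 1: 8.1. Distance in frame 2: 4.3.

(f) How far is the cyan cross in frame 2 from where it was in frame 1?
3.0

The cyan cross moved from (3.9, 4.8) to (1.3, 3.3), a distance of √(2.6² + 1.5²) ≈ 3.0.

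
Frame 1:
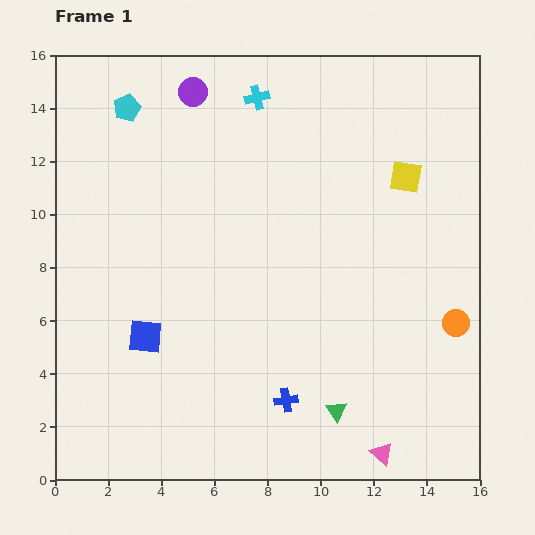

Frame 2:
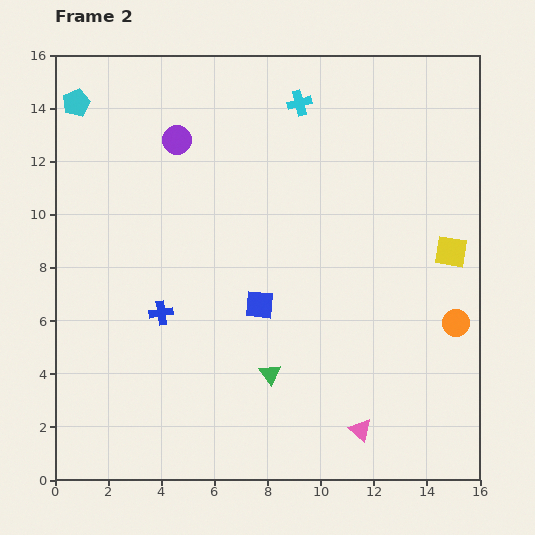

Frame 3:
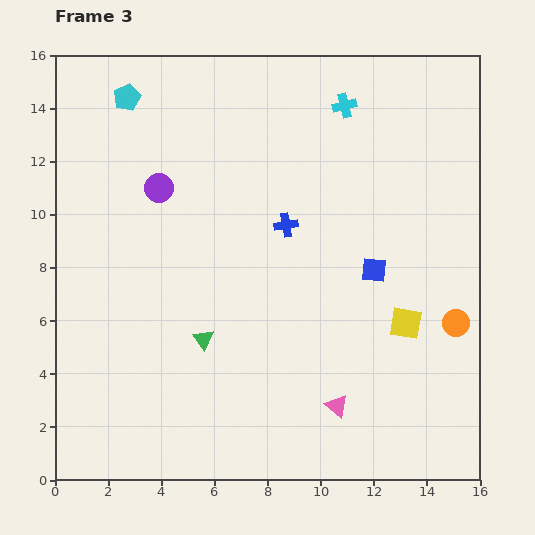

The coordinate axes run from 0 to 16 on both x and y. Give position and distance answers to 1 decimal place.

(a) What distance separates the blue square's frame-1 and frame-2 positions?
4.5

The blue square moved from (3.4, 5.4) to (7.7, 6.6), a distance of √(4.3² + 1.2²) ≈ 4.5.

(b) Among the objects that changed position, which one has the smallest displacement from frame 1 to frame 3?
the cyan pentagon

(moved 0.4)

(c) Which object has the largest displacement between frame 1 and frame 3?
the blue square

(moved 9.0; next 6.6)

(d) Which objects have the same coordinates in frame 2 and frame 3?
the orange circle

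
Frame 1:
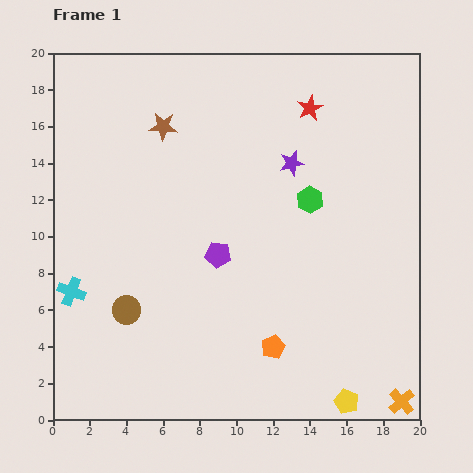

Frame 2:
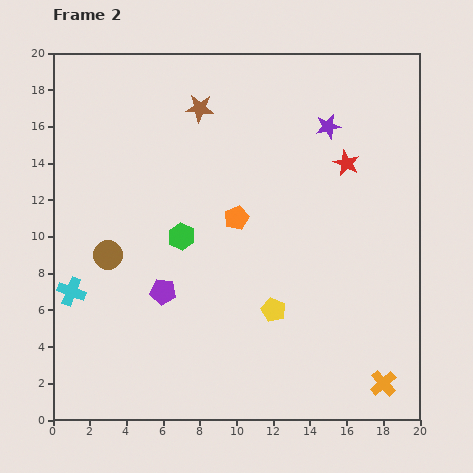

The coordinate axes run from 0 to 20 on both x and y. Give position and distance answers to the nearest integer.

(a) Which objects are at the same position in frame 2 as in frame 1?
the cyan cross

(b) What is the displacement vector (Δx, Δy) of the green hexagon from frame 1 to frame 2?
(-7, -2)

The green hexagon was at (14, 12) in frame 1 and (7, 10) in frame 2.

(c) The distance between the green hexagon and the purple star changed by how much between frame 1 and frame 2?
+8

Distance in frame 1: 2. Distance in frame 2: 10.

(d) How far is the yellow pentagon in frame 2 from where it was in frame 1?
6

The yellow pentagon moved from (16, 1) to (12, 6), a distance of √(4² + 5²) ≈ 6.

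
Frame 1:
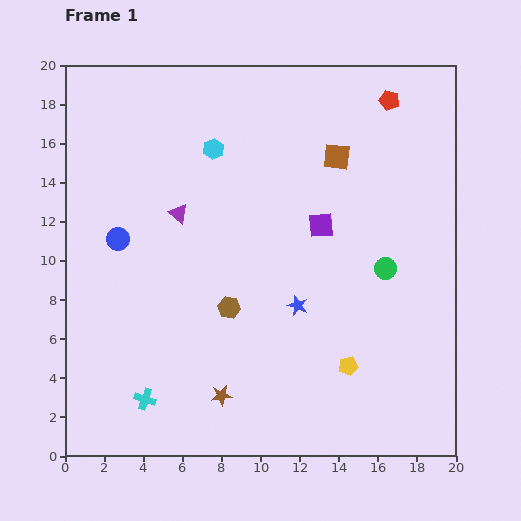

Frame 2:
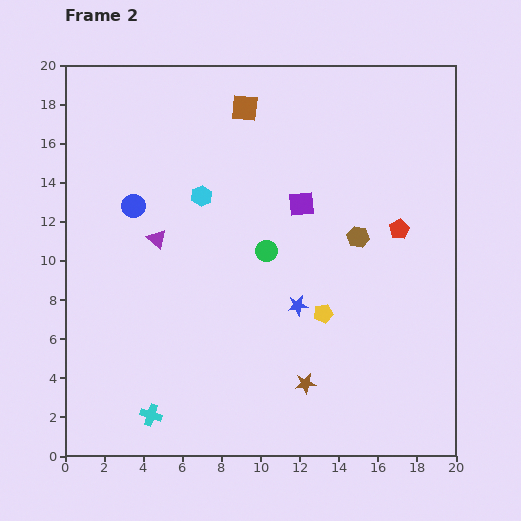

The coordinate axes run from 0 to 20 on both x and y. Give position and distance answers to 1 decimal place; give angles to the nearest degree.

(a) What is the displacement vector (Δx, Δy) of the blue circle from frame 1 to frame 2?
(0.8, 1.7)

The blue circle was at (2.7, 11.1) in frame 1 and (3.5, 12.8) in frame 2.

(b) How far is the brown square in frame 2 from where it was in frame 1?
5.3

The brown square moved from (13.9, 15.3) to (9.2, 17.8), a distance of √(4.7² + 2.5²) ≈ 5.3.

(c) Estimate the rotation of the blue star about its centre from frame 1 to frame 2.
29° counter-clockwise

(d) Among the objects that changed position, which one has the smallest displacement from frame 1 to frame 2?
the cyan cross

(moved 0.9)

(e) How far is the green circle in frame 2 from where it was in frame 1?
6.2

The green circle moved from (16.4, 9.6) to (10.3, 10.5), a distance of √(6.1² + 0.9²) ≈ 6.2.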